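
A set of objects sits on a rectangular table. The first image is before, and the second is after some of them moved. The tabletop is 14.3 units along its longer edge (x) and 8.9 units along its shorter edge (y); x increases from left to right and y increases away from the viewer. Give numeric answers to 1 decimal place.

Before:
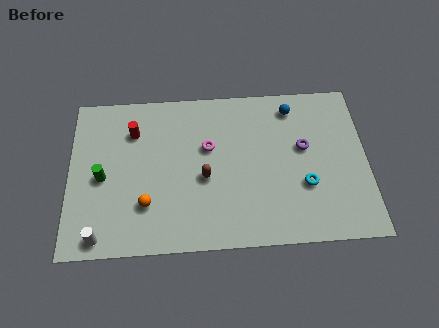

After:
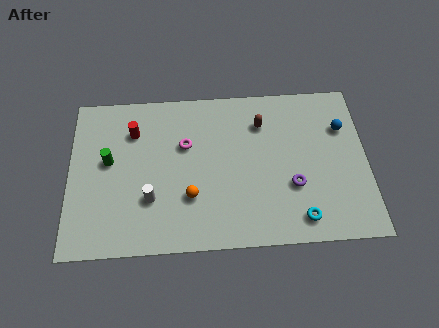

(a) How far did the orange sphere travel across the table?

2.1

The orange sphere moved from about (3.7, 2.5) to (5.8, 2.8), a distance of √(2.1² + 0.3²) ≈ 2.1.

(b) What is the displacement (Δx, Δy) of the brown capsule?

(2.8, 2.9)

The brown capsule was at about (6.5, 3.8) and moved to about (9.3, 6.7).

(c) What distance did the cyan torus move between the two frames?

1.8

The cyan torus was near (11.3, 3.1) before and (11.0, 1.3) after, so it travelled √(0.3² + 1.8²) ≈ 1.8 units.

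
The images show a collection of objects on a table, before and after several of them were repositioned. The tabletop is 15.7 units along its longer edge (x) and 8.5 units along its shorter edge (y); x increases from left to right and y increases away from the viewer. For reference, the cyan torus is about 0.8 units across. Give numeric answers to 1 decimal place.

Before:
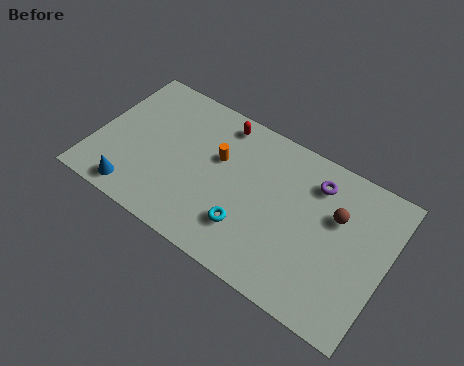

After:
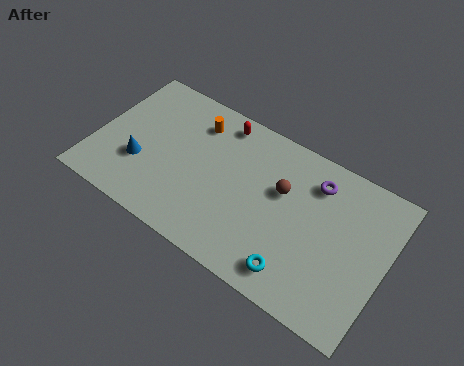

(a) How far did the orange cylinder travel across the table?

2.1

The orange cylinder was near (6.5, 5.3) before and (5.0, 6.7) after, so it travelled √(1.5² + 1.4²) ≈ 2.1 units.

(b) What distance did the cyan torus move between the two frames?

2.9

The cyan torus was near (8.6, 2.3) before and (11.4, 1.4) after, so it travelled √(2.8² + 0.9²) ≈ 2.9 units.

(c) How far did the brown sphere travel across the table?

2.9

From (12.9, 5.5) to (10.0, 5.3), the brown sphere covered √(2.9² + 0.2²) ≈ 2.9 units.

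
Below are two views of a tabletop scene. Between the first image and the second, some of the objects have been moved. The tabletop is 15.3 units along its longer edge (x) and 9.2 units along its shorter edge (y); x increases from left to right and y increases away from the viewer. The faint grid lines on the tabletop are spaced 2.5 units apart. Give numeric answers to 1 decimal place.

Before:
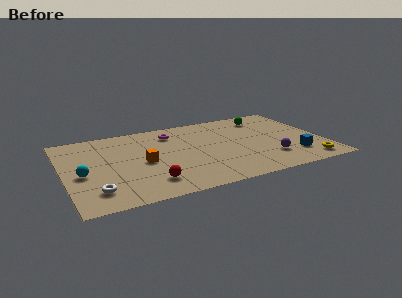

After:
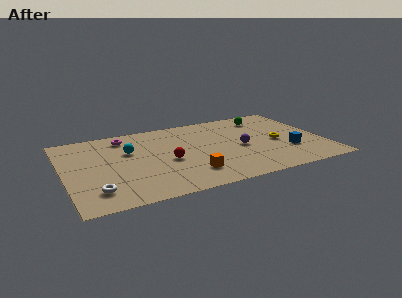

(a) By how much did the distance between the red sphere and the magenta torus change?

-1.4

The distance was about 5.7 in the first image and 4.3 in the second, so they moved 1.4 units closer together.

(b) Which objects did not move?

the green sphere and the white torus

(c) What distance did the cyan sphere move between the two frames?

3.5

From (1.0, 4.0) to (3.9, 5.9), the cyan sphere covered √(2.9² + 1.9²) ≈ 3.5 units.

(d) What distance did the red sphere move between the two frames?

2.5

The red sphere was near (4.7, 1.9) before and (6.0, 4.0) after, so it travelled √(1.3² + 2.1²) ≈ 2.5 units.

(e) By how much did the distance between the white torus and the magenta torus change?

-1.2

Before: roughly 7.4 units apart; after: 6.2. That's 1.2 units closer together.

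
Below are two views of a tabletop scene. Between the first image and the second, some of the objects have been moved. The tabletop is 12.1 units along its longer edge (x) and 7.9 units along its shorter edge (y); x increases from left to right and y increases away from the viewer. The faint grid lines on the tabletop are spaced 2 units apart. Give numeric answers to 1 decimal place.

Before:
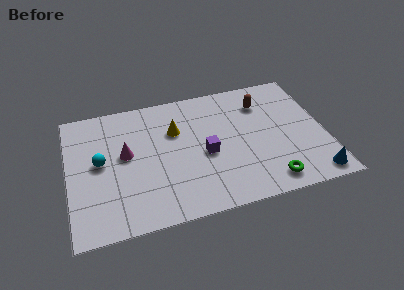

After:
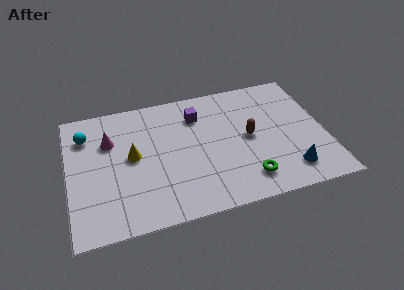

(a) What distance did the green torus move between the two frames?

1.1

From (9.2, 1.1) to (8.2, 1.5), the green torus covered √(1.0² + 0.4²) ≈ 1.1 units.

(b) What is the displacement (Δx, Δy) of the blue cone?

(-1.1, 0.6)

The blue cone was at about (11.3, 0.9) and moved to about (10.2, 1.5).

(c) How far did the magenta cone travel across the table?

1.2

The magenta cone moved from about (2.7, 4.4) to (2.0, 5.4), a distance of √(0.7² + 1.0²) ≈ 1.2.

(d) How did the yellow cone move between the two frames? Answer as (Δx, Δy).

(-2.1, -1.1)

From the two frames, the yellow cone sits at roughly (5.1, 5.3) before and (3.0, 4.2) after.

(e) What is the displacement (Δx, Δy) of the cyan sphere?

(-0.6, 1.8)

The cyan sphere was at about (1.5, 4.2) and moved to about (0.9, 6.0).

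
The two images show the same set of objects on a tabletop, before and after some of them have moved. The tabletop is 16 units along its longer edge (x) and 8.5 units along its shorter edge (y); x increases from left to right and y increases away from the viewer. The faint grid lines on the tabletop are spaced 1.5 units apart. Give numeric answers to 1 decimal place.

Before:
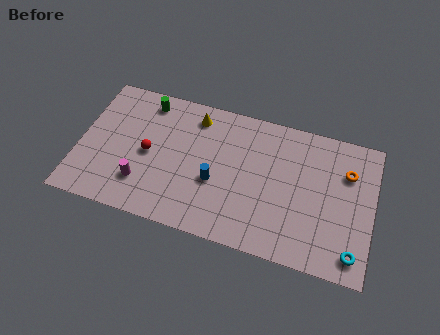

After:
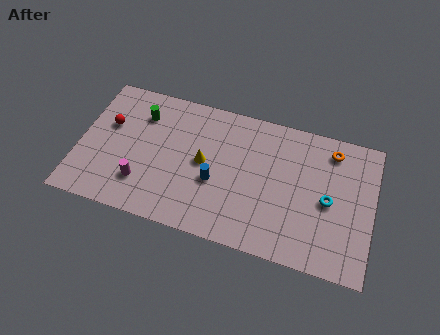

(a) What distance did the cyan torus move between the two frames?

3.1

The cyan torus was near (15.1, 1.3) before and (13.6, 4.0) after, so it travelled √(1.5² + 2.7²) ≈ 3.1 units.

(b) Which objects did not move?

the blue cylinder and the magenta cylinder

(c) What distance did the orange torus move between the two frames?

1.4

The orange torus moved from about (14.5, 6.0) to (13.6, 7.1), a distance of √(0.9² + 1.1²) ≈ 1.4.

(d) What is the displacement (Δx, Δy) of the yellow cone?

(0.7, -2.7)

The yellow cone was at about (6.1, 7.1) and moved to about (6.8, 4.4).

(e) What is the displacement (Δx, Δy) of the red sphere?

(-2.3, 1.2)

The red sphere was at about (3.8, 4.1) and moved to about (1.5, 5.3).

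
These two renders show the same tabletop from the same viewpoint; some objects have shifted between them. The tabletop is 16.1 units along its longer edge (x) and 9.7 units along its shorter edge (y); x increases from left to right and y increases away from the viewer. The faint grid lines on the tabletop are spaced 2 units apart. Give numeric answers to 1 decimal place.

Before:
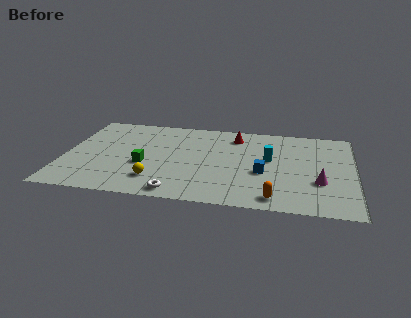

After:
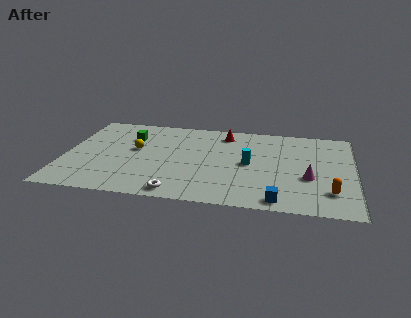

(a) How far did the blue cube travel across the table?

3.0

The blue cube moved from about (11.1, 3.9) to (12.0, 1.0), a distance of √(0.9² + 2.9²) ≈ 3.0.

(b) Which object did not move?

the white torus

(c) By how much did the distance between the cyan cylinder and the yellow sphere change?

-0.6

They were about 7.0 units apart before and 6.4 after — 0.6 units closer together.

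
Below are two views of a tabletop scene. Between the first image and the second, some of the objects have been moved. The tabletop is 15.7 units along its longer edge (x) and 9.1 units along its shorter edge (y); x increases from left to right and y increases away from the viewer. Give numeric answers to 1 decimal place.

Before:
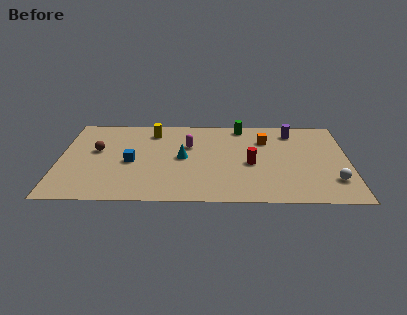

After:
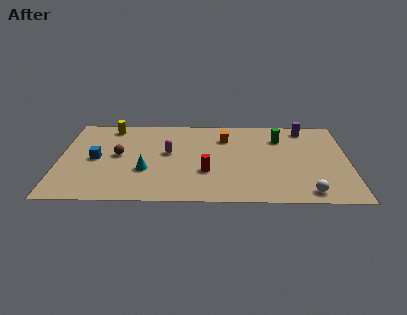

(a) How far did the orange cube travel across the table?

2.2

The orange cube moved from about (11.2, 6.6) to (9.0, 6.8), a distance of √(2.2² + 0.2²) ≈ 2.2.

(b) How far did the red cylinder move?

2.6

The red cylinder was near (10.4, 4.0) before and (8.0, 3.1) after, so it travelled √(2.4² + 0.9²) ≈ 2.6 units.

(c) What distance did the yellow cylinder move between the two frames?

2.4

The yellow cylinder was near (5.0, 7.4) before and (2.7, 7.9) after, so it travelled √(2.3² + 0.5²) ≈ 2.4 units.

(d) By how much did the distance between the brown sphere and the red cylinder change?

-3.4

Before: roughly 8.5 units apart; after: 5.1. That's 3.4 units closer together.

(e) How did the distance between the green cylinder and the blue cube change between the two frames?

+3.1

Before: roughly 7.2 units apart; after: 10.3. That's 3.1 units further apart.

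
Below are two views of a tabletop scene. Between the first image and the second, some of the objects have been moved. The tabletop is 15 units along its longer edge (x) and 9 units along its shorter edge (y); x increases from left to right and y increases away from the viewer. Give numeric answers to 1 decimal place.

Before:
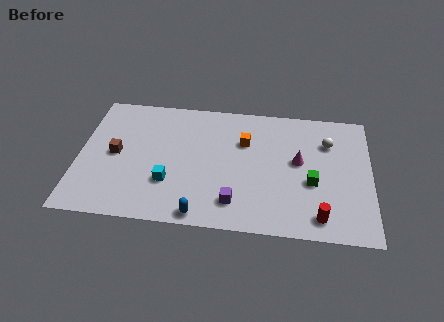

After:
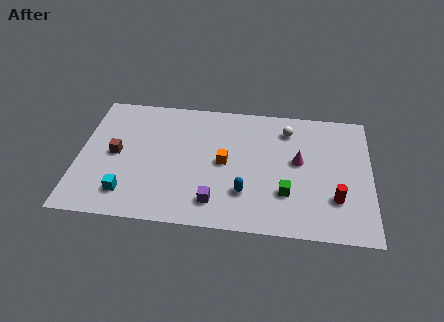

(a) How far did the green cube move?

1.6

The green cube was near (12.0, 3.6) before and (10.7, 2.7) after, so it travelled √(1.3² + 0.9²) ≈ 1.6 units.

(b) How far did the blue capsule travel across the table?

2.8

The blue capsule was near (6.4, 0.8) before and (8.6, 2.5) after, so it travelled √(2.2² + 1.7²) ≈ 2.8 units.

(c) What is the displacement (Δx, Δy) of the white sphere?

(-2.1, 0.7)

The white sphere started near (12.8, 6.5) and ended near (10.7, 7.2).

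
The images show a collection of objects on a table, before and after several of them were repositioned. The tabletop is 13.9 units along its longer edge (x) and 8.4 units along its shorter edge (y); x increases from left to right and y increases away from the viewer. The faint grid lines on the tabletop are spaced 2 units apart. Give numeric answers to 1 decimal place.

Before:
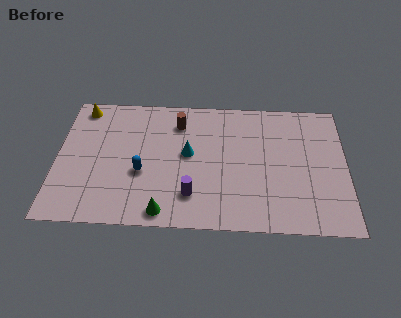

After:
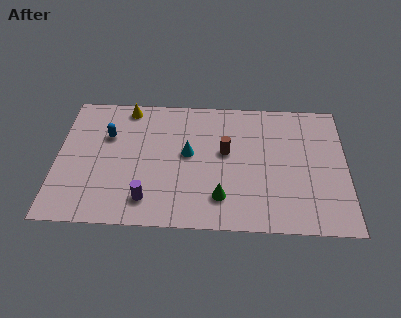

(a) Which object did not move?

the cyan cone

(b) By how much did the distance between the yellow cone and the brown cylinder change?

+0.7

They were about 4.8 units apart before and 5.5 after — 0.7 units further apart.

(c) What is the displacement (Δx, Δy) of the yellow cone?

(2.2, 0.1)

The yellow cone was at about (1.1, 7.4) and moved to about (3.3, 7.5).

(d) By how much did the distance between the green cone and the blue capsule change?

+4.0

Before: roughly 2.6 units apart; after: 6.6. That's 4.0 units further apart.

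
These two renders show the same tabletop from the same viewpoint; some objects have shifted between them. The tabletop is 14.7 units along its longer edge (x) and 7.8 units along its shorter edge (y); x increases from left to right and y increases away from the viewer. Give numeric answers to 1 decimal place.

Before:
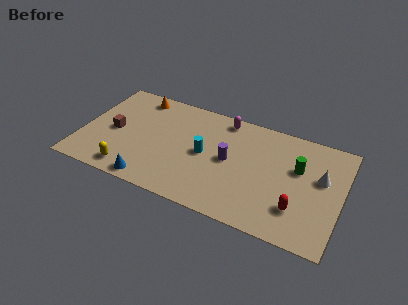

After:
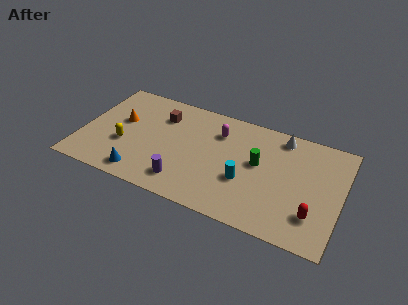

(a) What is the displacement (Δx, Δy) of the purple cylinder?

(-2.3, -2.5)

The purple cylinder was at about (8.4, 4.0) and moved to about (6.1, 1.5).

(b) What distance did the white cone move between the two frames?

3.2

From (13.5, 4.7) to (11.1, 6.8), the white cone covered √(2.4² + 2.1²) ≈ 3.2 units.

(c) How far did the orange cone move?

2.3

The orange cone was near (2.8, 6.8) before and (2.1, 4.6) after, so it travelled √(0.7² + 2.2²) ≈ 2.3 units.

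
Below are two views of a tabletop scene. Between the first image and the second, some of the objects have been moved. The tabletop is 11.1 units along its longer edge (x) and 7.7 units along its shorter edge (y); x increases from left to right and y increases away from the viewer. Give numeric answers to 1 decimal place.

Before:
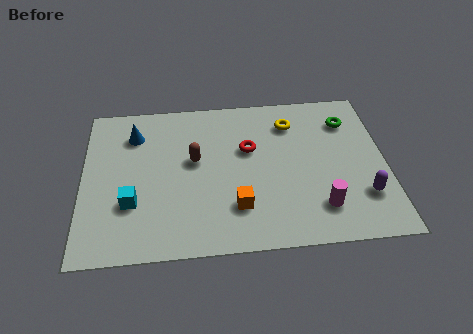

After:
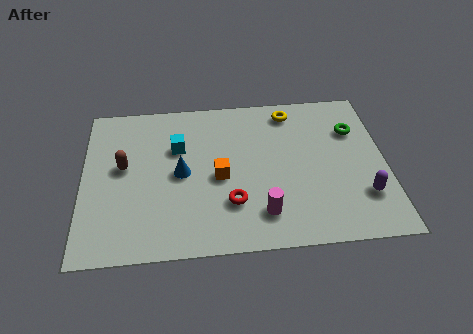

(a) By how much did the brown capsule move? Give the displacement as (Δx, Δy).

(-2.6, -0.1)

The brown capsule started near (4.1, 4.4) and ended near (1.5, 4.3).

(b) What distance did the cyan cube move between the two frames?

3.1

From (1.8, 2.5) to (3.5, 5.1), the cyan cube covered √(1.7² + 2.6²) ≈ 3.1 units.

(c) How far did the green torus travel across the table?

0.5

The green torus moved from about (9.8, 5.9) to (10.0, 5.4), a distance of √(0.2² + 0.5²) ≈ 0.5.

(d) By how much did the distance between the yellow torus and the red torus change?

+3.0

The distance was about 2.0 in the first image and 5.0 in the second, so they moved 3.0 units further apart.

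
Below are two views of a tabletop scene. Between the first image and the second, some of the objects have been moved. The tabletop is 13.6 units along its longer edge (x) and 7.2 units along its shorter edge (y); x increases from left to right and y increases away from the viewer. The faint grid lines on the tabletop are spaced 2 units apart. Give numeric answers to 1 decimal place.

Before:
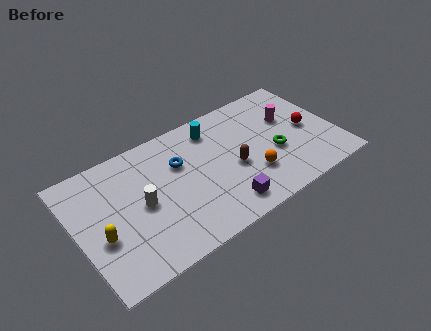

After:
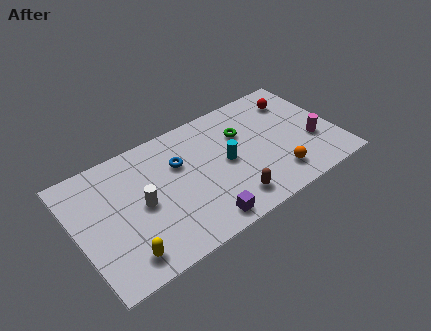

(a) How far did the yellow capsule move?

1.8

From (1.1, 2.8) to (2.0, 1.2), the yellow capsule covered √(0.9² + 1.6²) ≈ 1.8 units.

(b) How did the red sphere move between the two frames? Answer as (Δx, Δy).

(-0.3, 2.1)

The red sphere started near (12.2, 3.5) and ended near (11.9, 5.6).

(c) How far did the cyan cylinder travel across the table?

2.3

The cyan cylinder moved from about (7.5, 5.9) to (7.8, 3.6), a distance of √(0.3² + 2.3²) ≈ 2.3.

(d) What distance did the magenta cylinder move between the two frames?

2.2

The magenta cylinder was near (11.4, 4.6) before and (12.3, 2.6) after, so it travelled √(0.9² + 2.0²) ≈ 2.2 units.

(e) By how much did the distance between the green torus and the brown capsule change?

+1.6

The distance was about 2.2 in the first image and 3.8 in the second, so they moved 1.6 units further apart.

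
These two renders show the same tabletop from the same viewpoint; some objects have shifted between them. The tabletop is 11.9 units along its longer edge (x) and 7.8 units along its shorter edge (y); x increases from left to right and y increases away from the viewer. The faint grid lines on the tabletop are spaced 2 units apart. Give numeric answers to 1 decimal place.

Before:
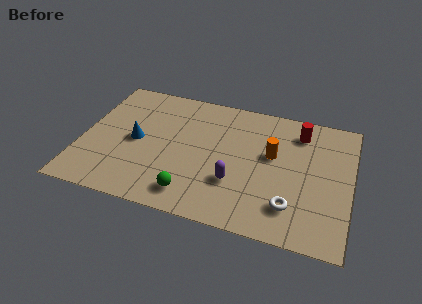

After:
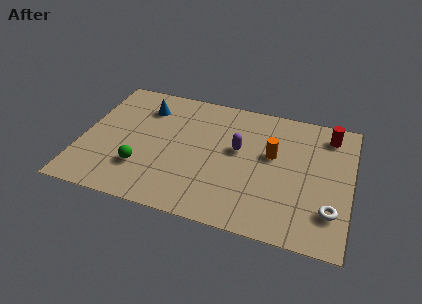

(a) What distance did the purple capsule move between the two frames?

2.0

The purple capsule was near (6.9, 2.5) before and (6.9, 4.5) after, so it travelled √(0.0² + 2.0²) ≈ 2.0 units.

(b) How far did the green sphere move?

2.5

The green sphere was near (5.1, 1.3) before and (2.8, 2.2) after, so it travelled √(2.3² + 0.9²) ≈ 2.5 units.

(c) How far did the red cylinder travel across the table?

1.3

The red cylinder was near (9.5, 6.3) before and (10.8, 6.5) after, so it travelled √(1.3² + 0.2²) ≈ 1.3 units.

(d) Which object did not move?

the orange cylinder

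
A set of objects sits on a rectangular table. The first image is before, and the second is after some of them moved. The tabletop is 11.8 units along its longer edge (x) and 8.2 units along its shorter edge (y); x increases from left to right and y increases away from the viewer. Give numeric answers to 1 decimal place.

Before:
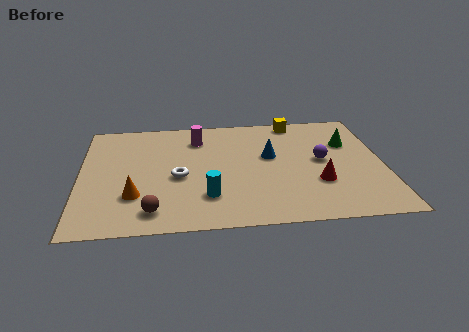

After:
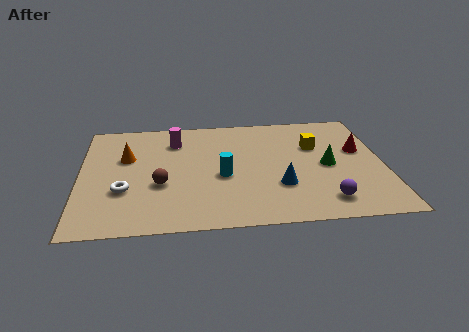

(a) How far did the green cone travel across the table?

1.8

From (10.5, 5.5) to (9.6, 3.9), the green cone covered √(0.9² + 1.6²) ≈ 1.8 units.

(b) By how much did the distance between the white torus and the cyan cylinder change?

+2.0

They were about 1.9 units apart before and 3.9 after — 2.0 units further apart.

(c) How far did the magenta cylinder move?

0.9

The magenta cylinder moved from about (4.6, 6.4) to (3.7, 6.3), a distance of √(0.9² + 0.1²) ≈ 0.9.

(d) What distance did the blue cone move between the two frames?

2.2

The blue cone was near (7.4, 4.8) before and (7.7, 2.6) after, so it travelled √(0.3² + 2.2²) ≈ 2.2 units.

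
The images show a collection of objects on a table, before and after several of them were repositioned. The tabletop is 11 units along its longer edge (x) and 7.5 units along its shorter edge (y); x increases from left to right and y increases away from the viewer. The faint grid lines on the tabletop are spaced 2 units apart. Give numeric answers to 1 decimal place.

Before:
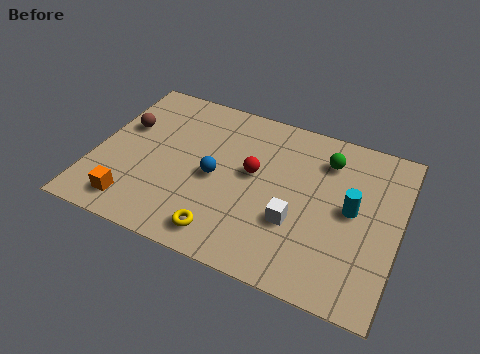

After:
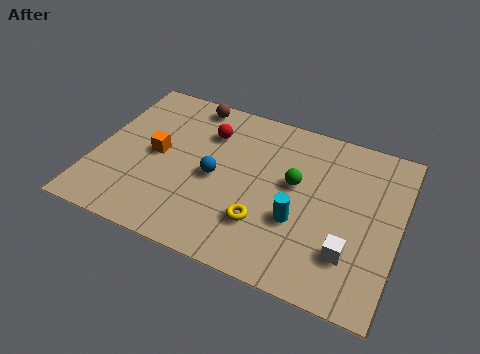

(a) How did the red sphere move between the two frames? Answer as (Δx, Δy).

(-1.8, 1.3)

The red sphere was at about (5.7, 4.2) and moved to about (3.9, 5.5).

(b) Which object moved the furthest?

the brown sphere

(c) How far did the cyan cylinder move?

2.2

The cyan cylinder moved from about (9.3, 3.9) to (7.5, 2.7), a distance of √(1.8² + 1.2²) ≈ 2.2.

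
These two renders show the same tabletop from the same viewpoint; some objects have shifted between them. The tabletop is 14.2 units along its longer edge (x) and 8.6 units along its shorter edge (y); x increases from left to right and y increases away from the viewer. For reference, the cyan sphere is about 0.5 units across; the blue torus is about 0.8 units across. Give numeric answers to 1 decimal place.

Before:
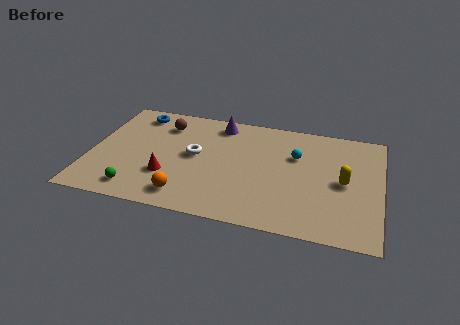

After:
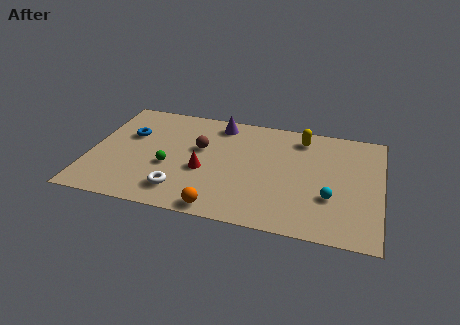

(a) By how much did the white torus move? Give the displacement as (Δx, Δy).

(-0.5, -2.9)

From the two frames, the white torus sits at roughly (5.1, 4.6) before and (4.6, 1.7) after.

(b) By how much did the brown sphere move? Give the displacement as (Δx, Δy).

(1.9, -1.5)

The brown sphere was at about (3.4, 6.7) and moved to about (5.3, 5.2).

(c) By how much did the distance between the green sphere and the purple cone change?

-2.5

The distance was about 7.1 in the first image and 4.6 in the second, so they moved 2.5 units closer together.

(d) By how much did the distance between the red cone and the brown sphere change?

-2.3

The distance was about 4.0 in the first image and 1.7 in the second, so they moved 2.3 units closer together.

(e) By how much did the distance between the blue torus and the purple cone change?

+0.6

The distance was about 4.1 in the first image and 4.7 in the second, so they moved 0.6 units further apart.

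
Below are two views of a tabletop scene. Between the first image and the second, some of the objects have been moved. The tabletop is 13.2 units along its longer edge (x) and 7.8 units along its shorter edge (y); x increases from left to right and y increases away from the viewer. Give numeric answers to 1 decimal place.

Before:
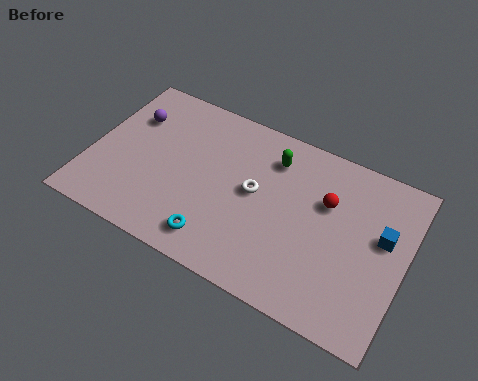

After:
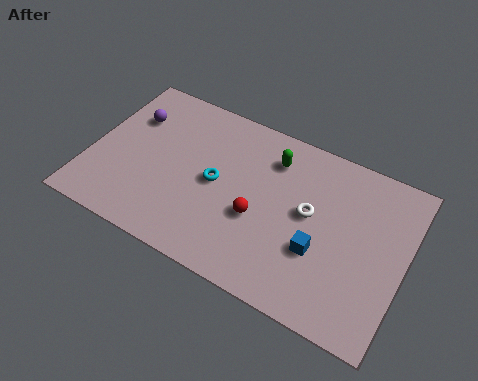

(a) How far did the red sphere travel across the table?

3.3

From (9.8, 5.1) to (7.2, 3.1), the red sphere covered √(2.6² + 2.0²) ≈ 3.3 units.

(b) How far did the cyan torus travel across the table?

2.6

From (5.7, 1.3) to (5.3, 3.9), the cyan torus covered √(0.4² + 2.6²) ≈ 2.6 units.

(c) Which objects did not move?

the green capsule and the purple sphere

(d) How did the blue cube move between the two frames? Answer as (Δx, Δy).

(-2.4, -1.8)

The blue cube started near (12.2, 4.6) and ended near (9.8, 2.8).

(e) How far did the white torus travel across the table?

2.3

The white torus moved from about (6.9, 4.2) to (9.2, 4.3), a distance of √(2.3² + 0.1²) ≈ 2.3.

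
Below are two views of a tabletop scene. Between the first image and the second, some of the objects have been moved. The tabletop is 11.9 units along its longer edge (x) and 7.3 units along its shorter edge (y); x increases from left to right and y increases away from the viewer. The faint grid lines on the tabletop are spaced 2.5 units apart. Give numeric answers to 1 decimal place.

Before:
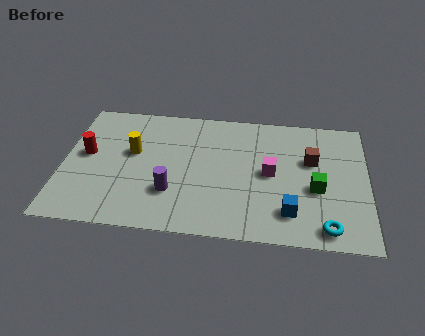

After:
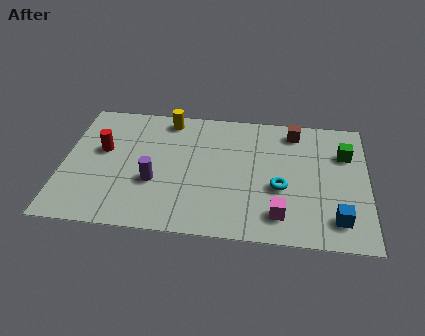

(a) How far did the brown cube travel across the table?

1.7

From (9.7, 4.6) to (9.0, 6.2), the brown cube covered √(0.7² + 1.6²) ≈ 1.7 units.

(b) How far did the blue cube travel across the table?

1.8

The blue cube was near (8.9, 1.6) before and (10.7, 1.4) after, so it travelled √(1.8² + 0.2²) ≈ 1.8 units.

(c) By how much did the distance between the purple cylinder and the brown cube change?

+0.5

They were about 5.9 units apart before and 6.4 after — 0.5 units further apart.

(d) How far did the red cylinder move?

0.7

The red cylinder moved from about (0.9, 4.0) to (1.5, 4.3), a distance of √(0.6² + 0.3²) ≈ 0.7.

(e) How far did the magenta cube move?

2.3

From (8.1, 3.7) to (8.5, 1.4), the magenta cube covered √(0.4² + 2.3²) ≈ 2.3 units.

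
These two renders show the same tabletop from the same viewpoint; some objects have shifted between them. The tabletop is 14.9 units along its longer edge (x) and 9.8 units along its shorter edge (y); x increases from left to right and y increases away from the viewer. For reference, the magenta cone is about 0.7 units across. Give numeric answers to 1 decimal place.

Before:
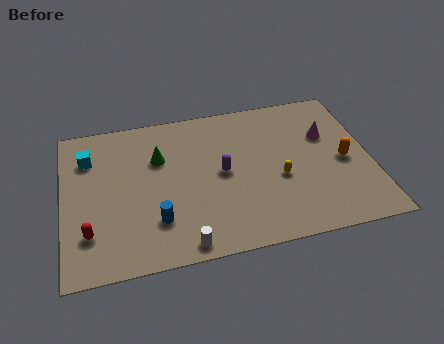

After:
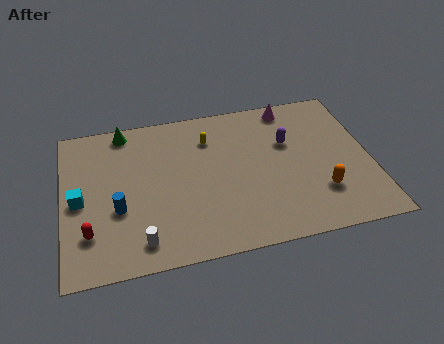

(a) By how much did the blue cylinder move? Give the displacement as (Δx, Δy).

(-1.8, 1.1)

The blue cylinder was at about (4.4, 2.6) and moved to about (2.6, 3.7).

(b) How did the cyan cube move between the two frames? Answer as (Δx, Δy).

(-0.5, -2.7)

The cyan cube was at about (1.3, 7.3) and moved to about (0.8, 4.6).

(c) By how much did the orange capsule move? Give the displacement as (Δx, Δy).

(-1.3, -1.8)

The orange capsule was at about (13.6, 4.5) and moved to about (12.3, 2.7).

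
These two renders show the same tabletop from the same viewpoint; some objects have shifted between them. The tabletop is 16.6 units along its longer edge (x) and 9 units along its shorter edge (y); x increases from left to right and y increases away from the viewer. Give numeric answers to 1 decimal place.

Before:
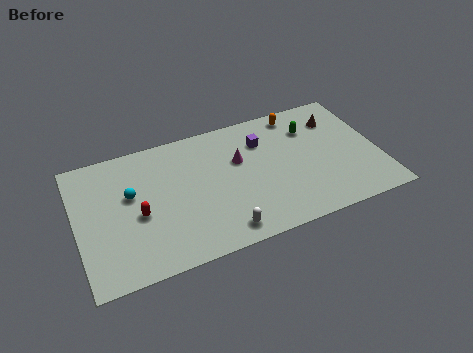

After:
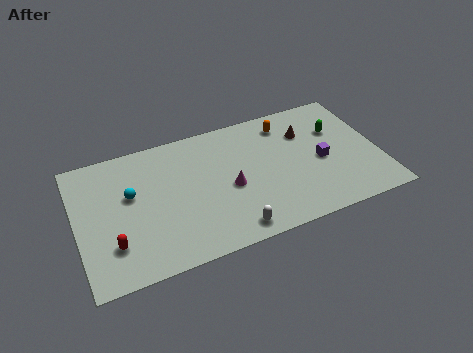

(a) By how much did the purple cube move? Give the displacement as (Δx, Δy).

(3.0, -2.5)

The purple cube was at about (10.4, 6.6) and moved to about (13.4, 4.1).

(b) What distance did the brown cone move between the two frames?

1.8

The brown cone moved from about (14.6, 6.8) to (12.8, 6.4), a distance of √(1.8² + 0.4²) ≈ 1.8.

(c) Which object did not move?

the cyan sphere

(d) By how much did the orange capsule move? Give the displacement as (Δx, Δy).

(-0.7, -0.5)

The orange capsule started near (12.5, 7.9) and ended near (11.8, 7.4).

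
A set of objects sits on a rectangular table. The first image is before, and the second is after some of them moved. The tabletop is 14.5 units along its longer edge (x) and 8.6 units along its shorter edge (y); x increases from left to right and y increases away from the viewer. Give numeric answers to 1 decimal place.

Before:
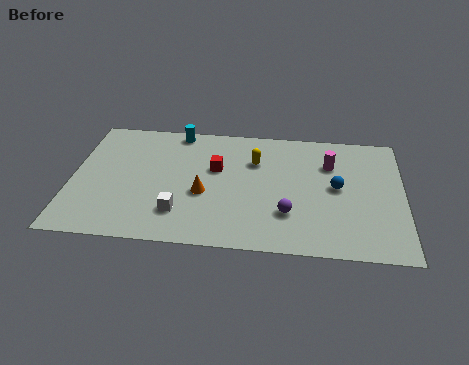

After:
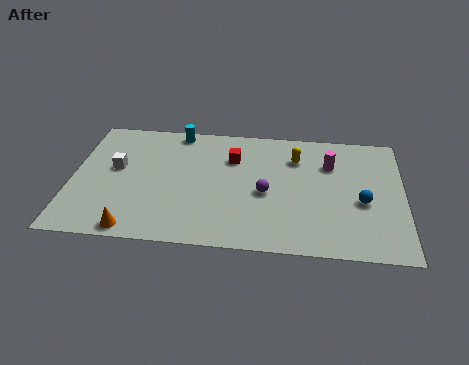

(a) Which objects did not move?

the magenta cylinder and the cyan cylinder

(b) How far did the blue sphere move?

1.4

From (11.6, 4.5) to (12.7, 3.6), the blue sphere covered √(1.1² + 0.9²) ≈ 1.4 units.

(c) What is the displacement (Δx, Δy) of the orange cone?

(-2.9, -2.7)

The orange cone started near (5.8, 3.5) and ended near (2.9, 0.8).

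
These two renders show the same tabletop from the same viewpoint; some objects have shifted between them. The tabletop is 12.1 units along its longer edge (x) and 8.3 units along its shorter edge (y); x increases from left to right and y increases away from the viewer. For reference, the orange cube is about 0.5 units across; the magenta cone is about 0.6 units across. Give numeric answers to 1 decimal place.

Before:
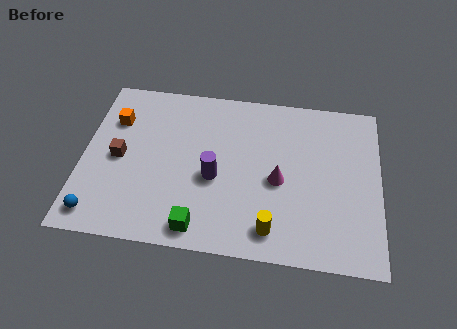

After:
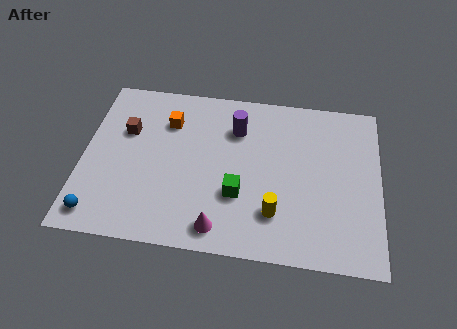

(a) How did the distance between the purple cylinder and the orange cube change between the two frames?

-2.0

The distance was about 4.8 in the first image and 2.8 in the second, so they moved 2.0 units closer together.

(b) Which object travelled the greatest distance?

the magenta cone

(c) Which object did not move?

the blue sphere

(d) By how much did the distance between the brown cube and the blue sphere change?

+1.4

Before: roughly 3.0 units apart; after: 4.4. That's 1.4 units further apart.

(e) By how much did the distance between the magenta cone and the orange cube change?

-1.6

They were about 7.1 units apart before and 5.5 after — 1.6 units closer together.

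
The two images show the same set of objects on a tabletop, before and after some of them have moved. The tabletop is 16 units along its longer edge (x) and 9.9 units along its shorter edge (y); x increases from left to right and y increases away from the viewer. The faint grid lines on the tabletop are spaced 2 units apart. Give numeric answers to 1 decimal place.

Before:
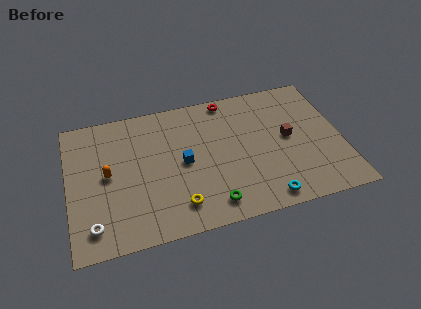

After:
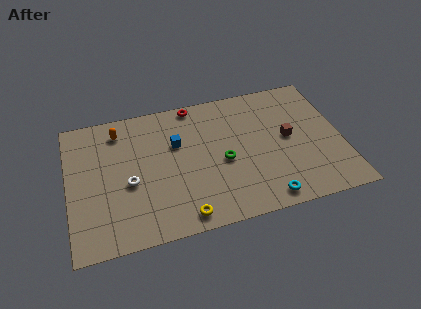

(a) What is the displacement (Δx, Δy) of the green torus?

(0.9, 2.9)

From the two frames, the green torus sits at roughly (8.1, 1.5) before and (9.0, 4.4) after.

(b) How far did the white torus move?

3.3

From (1.3, 1.7) to (3.5, 4.2), the white torus covered √(2.2² + 2.5²) ≈ 3.3 units.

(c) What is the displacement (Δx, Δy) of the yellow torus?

(0.2, -0.8)

From the two frames, the yellow torus sits at roughly (6.2, 1.9) before and (6.4, 1.1) after.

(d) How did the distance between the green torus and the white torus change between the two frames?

-1.3

The distance was about 6.8 in the first image and 5.5 in the second, so they moved 1.3 units closer together.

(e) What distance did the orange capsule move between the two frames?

3.2

From (2.3, 5.1) to (3.1, 8.2), the orange capsule covered √(0.8² + 3.1²) ≈ 3.2 units.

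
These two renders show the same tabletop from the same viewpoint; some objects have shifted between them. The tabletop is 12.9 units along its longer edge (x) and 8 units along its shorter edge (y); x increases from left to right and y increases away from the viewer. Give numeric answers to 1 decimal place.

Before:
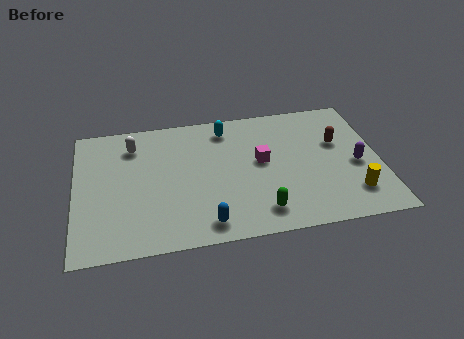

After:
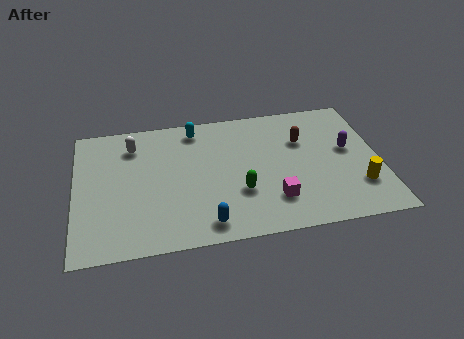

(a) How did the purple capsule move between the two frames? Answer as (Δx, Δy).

(-0.3, 1.0)

The purple capsule was at about (11.9, 3.5) and moved to about (11.6, 4.5).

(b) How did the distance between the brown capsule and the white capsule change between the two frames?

-1.5

They were about 8.8 units apart before and 7.3 after — 1.5 units closer together.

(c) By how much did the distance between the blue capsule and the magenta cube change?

-1.1

The distance was about 4.1 in the first image and 3.0 in the second, so they moved 1.1 units closer together.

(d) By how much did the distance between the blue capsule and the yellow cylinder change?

+0.4

They were about 6.2 units apart before and 6.6 after — 0.4 units further apart.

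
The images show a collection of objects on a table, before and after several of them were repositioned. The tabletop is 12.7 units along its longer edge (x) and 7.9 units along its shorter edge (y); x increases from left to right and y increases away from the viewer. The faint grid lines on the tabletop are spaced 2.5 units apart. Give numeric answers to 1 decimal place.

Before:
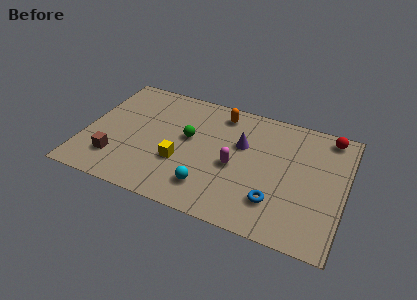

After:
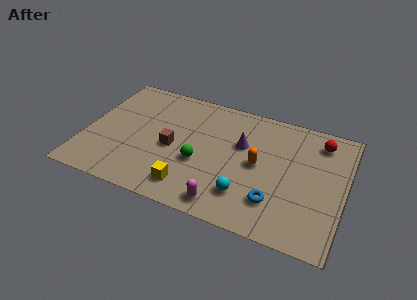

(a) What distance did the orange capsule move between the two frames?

3.4

From (6.4, 6.7) to (8.5, 4.0), the orange capsule covered √(2.1² + 2.7²) ≈ 3.4 units.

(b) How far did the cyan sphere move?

1.8

From (6.3, 1.7) to (8.1, 1.9), the cyan sphere covered √(1.8² + 0.2²) ≈ 1.8 units.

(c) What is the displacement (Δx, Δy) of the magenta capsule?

(-0.2, -2.5)

The magenta capsule was at about (7.4, 3.5) and moved to about (7.2, 1.0).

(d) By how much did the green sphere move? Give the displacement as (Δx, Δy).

(0.7, -1.4)

The green sphere was at about (5.0, 4.5) and moved to about (5.7, 3.1).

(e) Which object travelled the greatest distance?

the orange capsule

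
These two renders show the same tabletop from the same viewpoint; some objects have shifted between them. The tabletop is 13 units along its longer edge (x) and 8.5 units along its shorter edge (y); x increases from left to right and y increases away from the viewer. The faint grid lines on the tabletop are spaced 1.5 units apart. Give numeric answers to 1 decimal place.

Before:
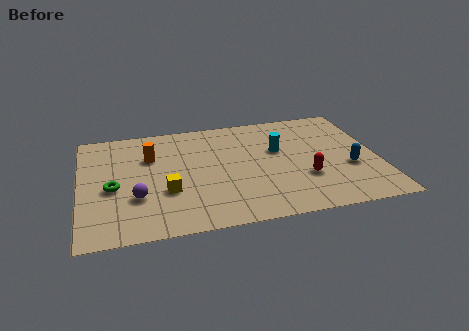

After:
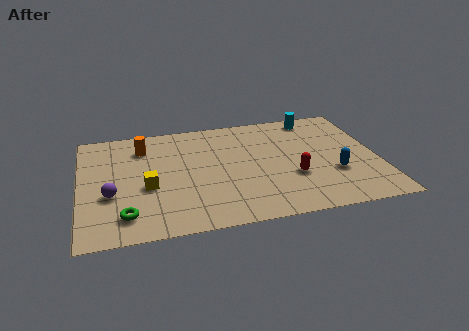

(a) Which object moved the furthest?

the cyan cylinder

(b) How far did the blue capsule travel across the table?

0.8

The blue capsule was near (11.7, 3.2) before and (11.0, 2.9) after, so it travelled √(0.7² + 0.3²) ≈ 0.8 units.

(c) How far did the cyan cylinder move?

2.9

The cyan cylinder was near (8.7, 5.2) before and (10.5, 7.5) after, so it travelled √(1.8² + 2.3²) ≈ 2.9 units.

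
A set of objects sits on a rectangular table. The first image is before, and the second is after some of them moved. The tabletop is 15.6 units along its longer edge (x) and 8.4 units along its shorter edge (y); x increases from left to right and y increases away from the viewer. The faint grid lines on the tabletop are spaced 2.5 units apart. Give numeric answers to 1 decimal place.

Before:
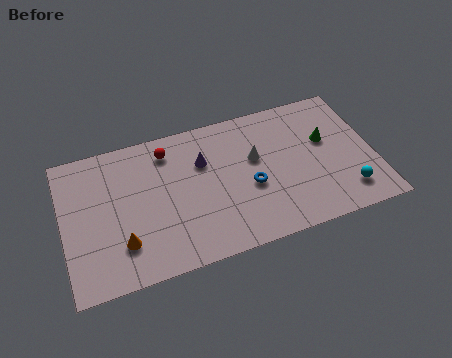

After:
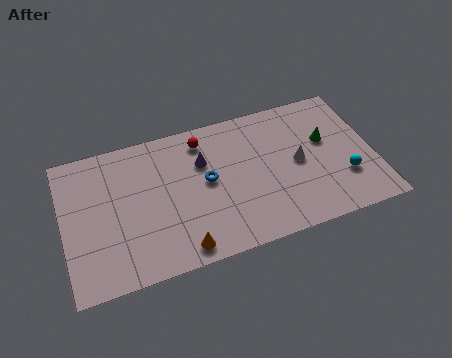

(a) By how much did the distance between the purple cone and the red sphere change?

-0.8

The distance was about 2.1 in the first image and 1.3 in the second, so they moved 0.8 units closer together.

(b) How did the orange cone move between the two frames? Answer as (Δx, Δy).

(2.8, -1.2)

The orange cone started near (2.8, 2.2) and ended near (5.6, 1.0).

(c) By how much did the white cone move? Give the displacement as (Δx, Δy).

(2.1, -0.9)

From the two frames, the white cone sits at roughly (9.7, 5.1) before and (11.8, 4.2) after.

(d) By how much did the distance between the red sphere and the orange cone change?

+0.8

They were about 5.4 units apart before and 6.2 after — 0.8 units further apart.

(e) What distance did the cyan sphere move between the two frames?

0.9

From (14.0, 1.7) to (14.0, 2.6), the cyan sphere covered √(0.0² + 0.9²) ≈ 0.9 units.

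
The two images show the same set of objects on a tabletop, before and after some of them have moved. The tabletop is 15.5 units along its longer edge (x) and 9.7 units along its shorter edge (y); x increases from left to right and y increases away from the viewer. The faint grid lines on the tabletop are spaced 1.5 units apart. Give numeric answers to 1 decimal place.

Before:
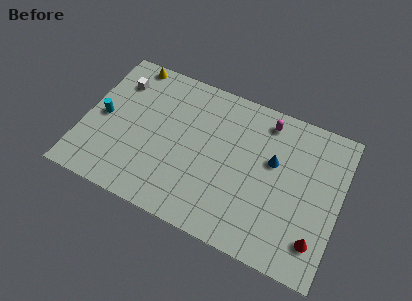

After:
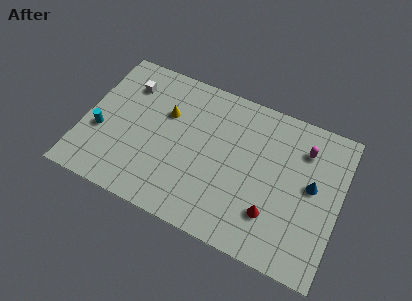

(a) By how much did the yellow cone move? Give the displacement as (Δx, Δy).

(2.6, -2.5)

The yellow cone started near (2.2, 8.9) and ended near (4.8, 6.4).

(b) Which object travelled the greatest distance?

the yellow cone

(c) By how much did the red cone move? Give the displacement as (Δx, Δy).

(-2.7, 0.5)

The red cone was at about (14.4, 2.1) and moved to about (11.7, 2.6).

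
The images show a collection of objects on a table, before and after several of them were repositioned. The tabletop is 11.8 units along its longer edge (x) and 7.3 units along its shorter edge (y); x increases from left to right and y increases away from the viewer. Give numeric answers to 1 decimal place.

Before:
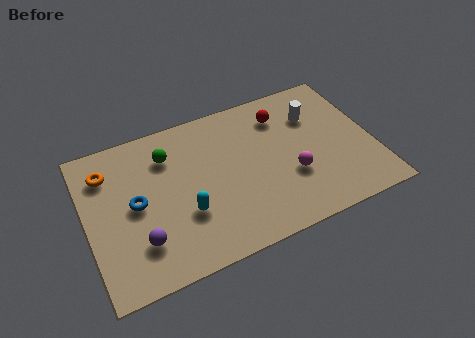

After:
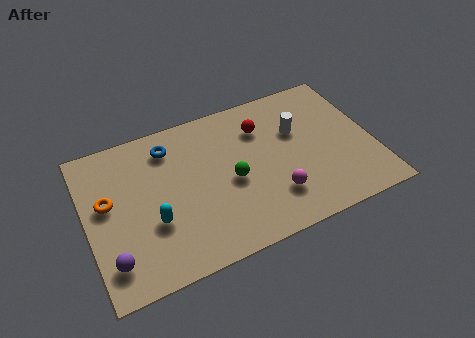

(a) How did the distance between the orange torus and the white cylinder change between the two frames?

-0.7

The distance was about 8.6 in the first image and 7.9 in the second, so they moved 0.7 units closer together.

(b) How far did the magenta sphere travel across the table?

1.1

The magenta sphere was near (8.3, 2.6) before and (7.5, 1.9) after, so it travelled √(0.8² + 0.7²) ≈ 1.1 units.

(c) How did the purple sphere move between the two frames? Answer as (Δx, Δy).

(-1.2, -0.4)

From the two frames, the purple sphere sits at roughly (2.0, 1.9) before and (0.8, 1.5) after.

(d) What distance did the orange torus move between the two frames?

1.4

The orange torus was near (1.0, 5.6) before and (0.9, 4.2) after, so it travelled √(0.1² + 1.4²) ≈ 1.4 units.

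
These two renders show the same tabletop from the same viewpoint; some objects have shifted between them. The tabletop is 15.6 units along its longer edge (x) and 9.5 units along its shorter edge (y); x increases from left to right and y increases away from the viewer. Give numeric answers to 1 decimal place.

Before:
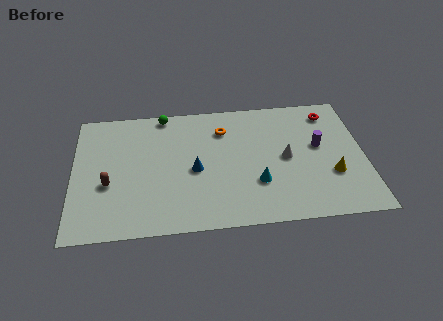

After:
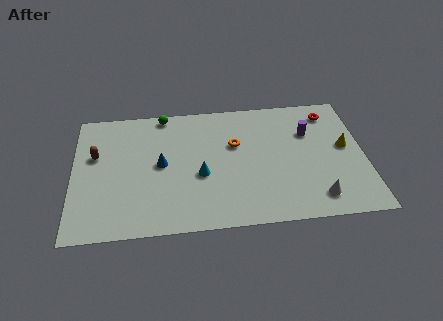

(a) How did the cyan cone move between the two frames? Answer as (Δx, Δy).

(-3.0, 0.9)

The cyan cone started near (9.8, 3.0) and ended near (6.8, 3.9).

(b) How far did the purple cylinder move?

1.2

The purple cylinder moved from about (13.2, 5.4) to (12.7, 6.5), a distance of √(0.5² + 1.1²) ≈ 1.2.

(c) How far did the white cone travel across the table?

3.4

The white cone moved from about (11.4, 4.7) to (12.9, 1.6), a distance of √(1.5² + 3.1²) ≈ 3.4.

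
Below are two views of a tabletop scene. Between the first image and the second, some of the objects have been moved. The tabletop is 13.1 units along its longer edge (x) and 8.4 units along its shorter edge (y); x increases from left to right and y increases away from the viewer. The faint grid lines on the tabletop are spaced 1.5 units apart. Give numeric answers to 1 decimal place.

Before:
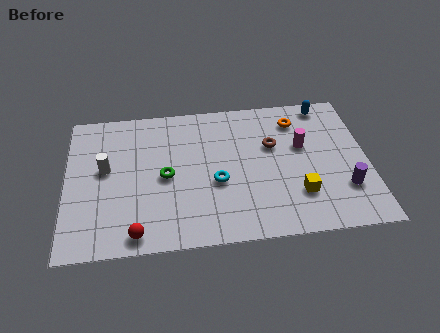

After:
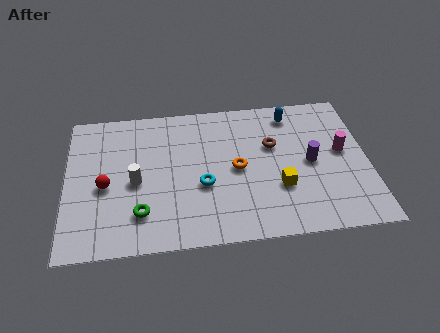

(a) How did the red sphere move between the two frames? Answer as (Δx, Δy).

(-1.3, 2.8)

From the two frames, the red sphere sits at roughly (3.0, 0.9) before and (1.7, 3.7) after.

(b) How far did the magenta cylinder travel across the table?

1.8

The magenta cylinder moved from about (10.3, 5.1) to (12.0, 4.6), a distance of √(1.7² + 0.5²) ≈ 1.8.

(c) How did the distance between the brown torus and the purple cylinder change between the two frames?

-2.2

The distance was about 4.2 in the first image and 2.0 in the second, so they moved 2.2 units closer together.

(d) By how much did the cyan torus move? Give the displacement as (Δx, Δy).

(-0.6, -0.1)

The cyan torus started near (6.5, 3.4) and ended near (5.9, 3.3).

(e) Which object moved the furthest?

the orange torus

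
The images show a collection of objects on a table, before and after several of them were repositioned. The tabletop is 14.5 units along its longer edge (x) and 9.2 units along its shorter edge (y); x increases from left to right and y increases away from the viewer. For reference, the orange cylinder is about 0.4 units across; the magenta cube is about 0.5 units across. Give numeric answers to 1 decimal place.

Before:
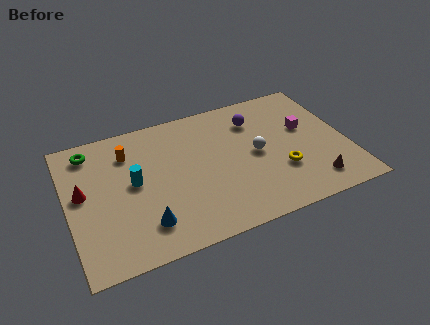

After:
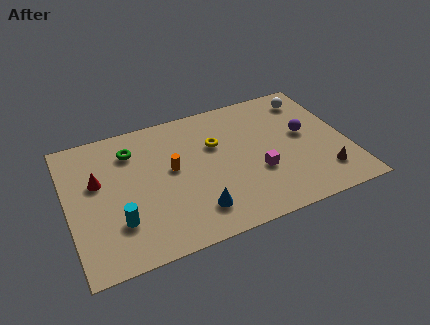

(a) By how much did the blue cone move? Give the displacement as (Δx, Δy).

(2.6, -0.1)

The blue cone was at about (3.7, 2.0) and moved to about (6.3, 1.9).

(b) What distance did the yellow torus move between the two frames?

4.3

From (10.9, 3.0) to (7.8, 6.0), the yellow torus covered √(3.1² + 3.0²) ≈ 4.3 units.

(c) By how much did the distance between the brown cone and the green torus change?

-1.8

They were about 12.6 units apart before and 10.8 after — 1.8 units closer together.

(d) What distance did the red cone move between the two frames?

0.9

The red cone moved from about (0.8, 5.1) to (1.6, 5.6), a distance of √(0.8² + 0.5²) ≈ 0.9.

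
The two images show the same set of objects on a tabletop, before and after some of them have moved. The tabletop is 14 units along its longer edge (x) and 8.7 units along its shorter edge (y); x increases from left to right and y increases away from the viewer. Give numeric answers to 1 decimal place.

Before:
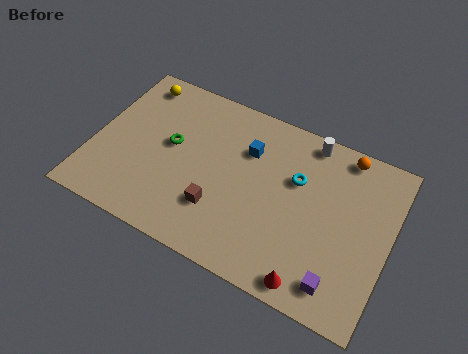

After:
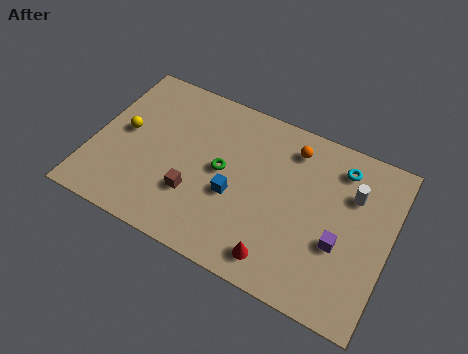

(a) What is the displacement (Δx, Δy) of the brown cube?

(-1.2, 0.2)

The brown cube was at about (6.2, 2.5) and moved to about (5.0, 2.7).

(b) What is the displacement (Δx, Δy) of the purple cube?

(-0.2, 1.9)

The purple cube started near (12.0, 1.4) and ended near (11.8, 3.3).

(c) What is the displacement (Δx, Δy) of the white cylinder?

(2.3, -1.8)

The white cylinder started near (9.8, 7.8) and ended near (12.1, 6.0).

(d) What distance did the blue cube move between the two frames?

2.6

The blue cube was near (7.1, 6.1) before and (6.8, 3.5) after, so it travelled √(0.3² + 2.6²) ≈ 2.6 units.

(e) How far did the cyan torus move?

2.4

The cyan torus was near (9.5, 5.6) before and (11.4, 7.1) after, so it travelled √(1.9² + 1.5²) ≈ 2.4 units.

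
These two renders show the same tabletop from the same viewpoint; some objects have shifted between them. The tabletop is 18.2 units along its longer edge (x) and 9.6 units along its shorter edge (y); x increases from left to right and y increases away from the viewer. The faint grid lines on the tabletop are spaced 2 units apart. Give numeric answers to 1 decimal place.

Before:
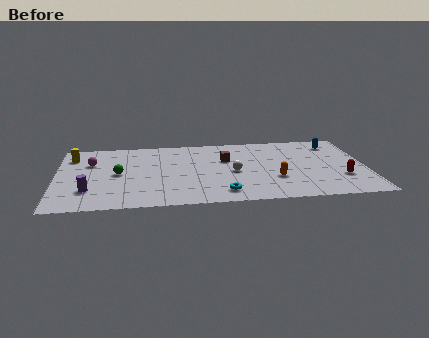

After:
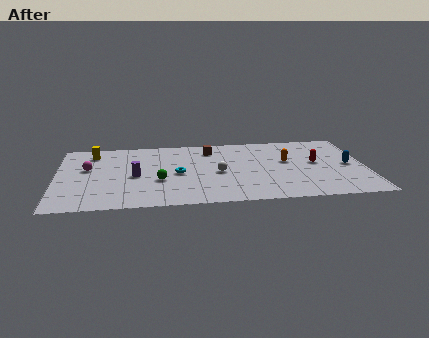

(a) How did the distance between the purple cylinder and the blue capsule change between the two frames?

-2.9

They were about 15.5 units apart before and 12.6 after — 2.9 units closer together.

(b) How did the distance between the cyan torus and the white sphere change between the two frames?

-0.5

The distance was about 2.9 in the first image and 2.4 in the second, so they moved 0.5 units closer together.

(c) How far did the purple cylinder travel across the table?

3.2

The purple cylinder was near (1.9, 2.6) before and (4.6, 4.4) after, so it travelled √(2.7² + 1.8²) ≈ 3.2 units.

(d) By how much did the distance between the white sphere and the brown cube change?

+1.5

They were about 1.8 units apart before and 3.3 after — 1.5 units further apart.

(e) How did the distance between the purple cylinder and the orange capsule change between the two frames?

-1.8

The distance was about 10.9 in the first image and 9.1 in the second, so they moved 1.8 units closer together.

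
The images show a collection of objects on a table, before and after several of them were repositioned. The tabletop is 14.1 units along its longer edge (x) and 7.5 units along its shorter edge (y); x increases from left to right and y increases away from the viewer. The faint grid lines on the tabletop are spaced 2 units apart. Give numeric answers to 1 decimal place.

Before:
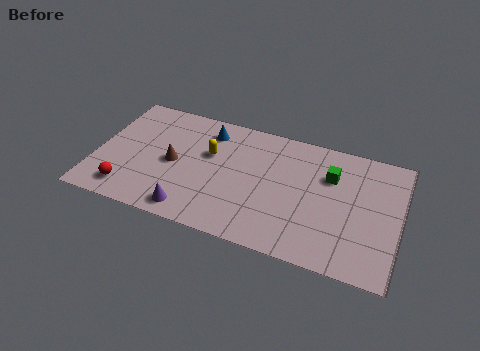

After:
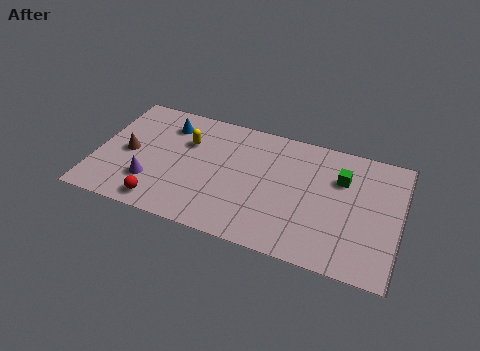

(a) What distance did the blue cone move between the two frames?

1.9

The blue cone was near (5.0, 6.1) before and (3.1, 5.9) after, so it travelled √(1.9² + 0.2²) ≈ 1.9 units.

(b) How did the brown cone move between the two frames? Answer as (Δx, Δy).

(-2.1, 0.0)

The brown cone started near (3.6, 3.6) and ended near (1.5, 3.6).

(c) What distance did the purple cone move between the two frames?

2.3

From (4.7, 1.0) to (2.7, 2.1), the purple cone covered √(2.0² + 1.1²) ≈ 2.3 units.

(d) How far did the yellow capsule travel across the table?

1.2

The yellow capsule moved from about (5.2, 4.7) to (4.1, 5.1), a distance of √(1.1² + 0.4²) ≈ 1.2.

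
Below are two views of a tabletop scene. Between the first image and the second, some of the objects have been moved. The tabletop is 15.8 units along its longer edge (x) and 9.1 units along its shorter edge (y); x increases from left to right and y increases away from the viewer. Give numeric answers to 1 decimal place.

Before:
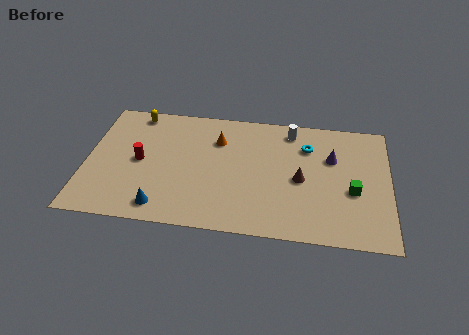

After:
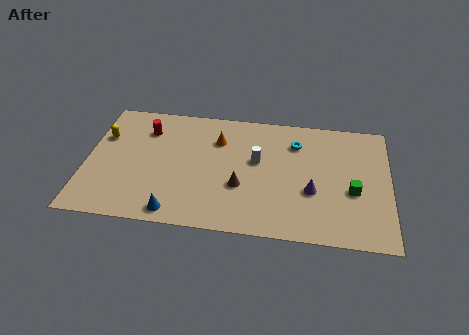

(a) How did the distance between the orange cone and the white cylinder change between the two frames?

-1.5

The distance was about 4.0 in the first image and 2.5 in the second, so they moved 1.5 units closer together.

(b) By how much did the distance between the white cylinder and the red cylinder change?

-2.4

The distance was about 8.5 in the first image and 6.1 in the second, so they moved 2.4 units closer together.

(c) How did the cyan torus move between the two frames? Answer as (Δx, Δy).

(-0.6, 0.2)

The cyan torus started near (11.5, 6.7) and ended near (10.9, 6.9).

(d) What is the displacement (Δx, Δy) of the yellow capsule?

(-1.6, -2.0)

From the two frames, the yellow capsule sits at roughly (2.4, 8.1) before and (0.8, 6.1) after.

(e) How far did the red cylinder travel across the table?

2.4

From (2.8, 4.5) to (3.0, 6.9), the red cylinder covered √(0.2² + 2.4²) ≈ 2.4 units.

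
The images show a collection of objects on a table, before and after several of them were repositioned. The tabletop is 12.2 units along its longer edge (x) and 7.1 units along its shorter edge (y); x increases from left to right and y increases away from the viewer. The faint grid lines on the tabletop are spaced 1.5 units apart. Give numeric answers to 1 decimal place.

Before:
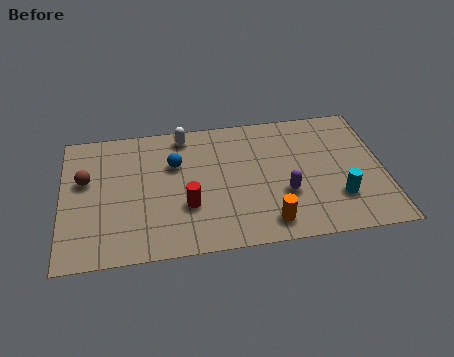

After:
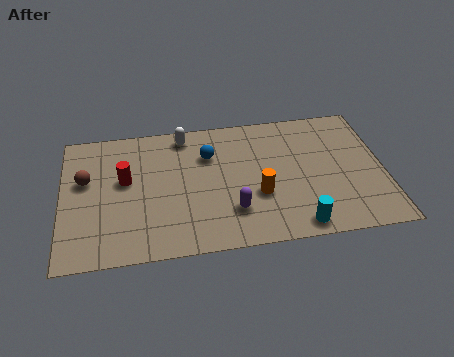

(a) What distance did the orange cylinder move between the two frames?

1.5

From (7.7, 1.1) to (7.4, 2.6), the orange cylinder covered √(0.3² + 1.5²) ≈ 1.5 units.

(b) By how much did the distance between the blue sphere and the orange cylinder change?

-2.0

They were about 5.0 units apart before and 3.0 after — 2.0 units closer together.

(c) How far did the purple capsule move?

2.1

The purple capsule moved from about (8.4, 2.5) to (6.4, 1.9), a distance of √(2.0² + 0.6²) ≈ 2.1.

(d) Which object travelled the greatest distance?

the red cylinder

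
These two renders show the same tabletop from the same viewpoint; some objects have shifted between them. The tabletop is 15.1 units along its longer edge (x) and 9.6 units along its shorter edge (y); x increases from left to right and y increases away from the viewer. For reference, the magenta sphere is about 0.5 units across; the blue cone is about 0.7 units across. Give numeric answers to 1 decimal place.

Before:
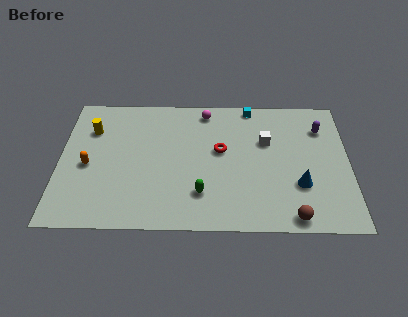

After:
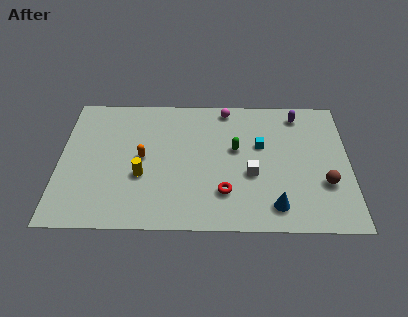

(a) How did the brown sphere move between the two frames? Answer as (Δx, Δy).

(1.7, 2.3)

The brown sphere started near (12.1, 0.9) and ended near (13.8, 3.2).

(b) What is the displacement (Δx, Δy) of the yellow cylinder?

(2.7, -3.3)

The yellow cylinder was at about (1.6, 6.9) and moved to about (4.3, 3.6).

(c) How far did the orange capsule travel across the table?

2.9

The orange capsule was near (1.5, 4.3) before and (4.3, 4.9) after, so it travelled √(2.8² + 0.6²) ≈ 2.9 units.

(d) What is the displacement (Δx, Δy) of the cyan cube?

(0.5, -2.9)

The cyan cube started near (10.0, 8.8) and ended near (10.5, 5.9).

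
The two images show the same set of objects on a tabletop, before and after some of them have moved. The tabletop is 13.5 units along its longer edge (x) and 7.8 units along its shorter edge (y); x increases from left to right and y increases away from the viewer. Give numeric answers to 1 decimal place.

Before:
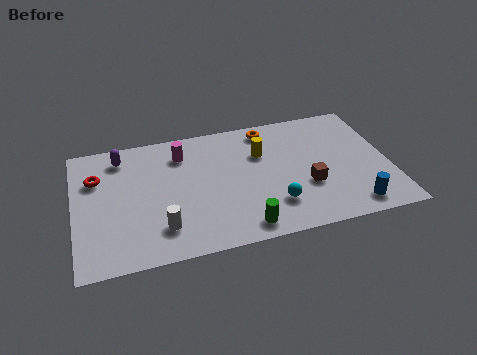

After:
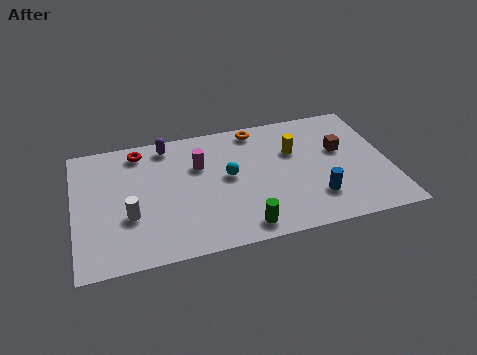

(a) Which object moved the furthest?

the cyan sphere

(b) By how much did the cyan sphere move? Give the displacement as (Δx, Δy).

(-1.8, 2.2)

The cyan sphere started near (8.4, 2.0) and ended near (6.6, 4.2).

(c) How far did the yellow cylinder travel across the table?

1.4

The yellow cylinder moved from about (8.1, 5.3) to (9.5, 5.1), a distance of √(1.4² + 0.2²) ≈ 1.4.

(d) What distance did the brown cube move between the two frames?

2.5

The brown cube was near (9.9, 2.8) before and (11.5, 4.7) after, so it travelled √(1.6² + 1.9²) ≈ 2.5 units.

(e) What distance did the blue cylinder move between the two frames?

1.7

From (11.7, 1.1) to (10.2, 2.0), the blue cylinder covered √(1.5² + 0.9²) ≈ 1.7 units.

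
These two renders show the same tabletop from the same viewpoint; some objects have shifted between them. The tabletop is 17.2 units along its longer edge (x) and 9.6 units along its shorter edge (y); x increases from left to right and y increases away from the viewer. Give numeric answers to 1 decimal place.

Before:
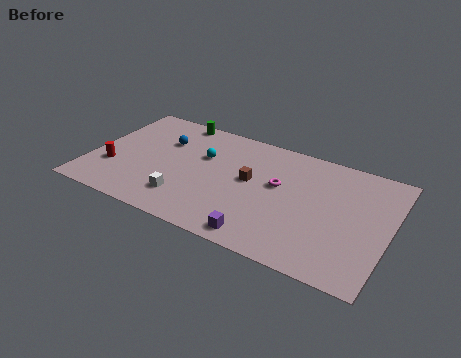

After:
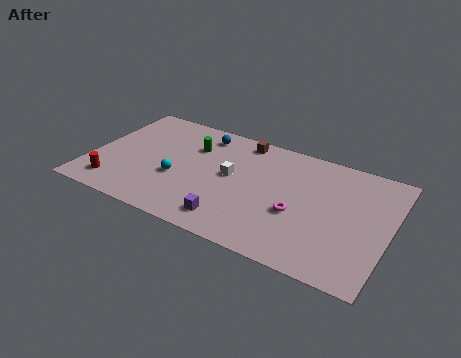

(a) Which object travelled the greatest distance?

the white cube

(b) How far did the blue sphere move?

2.6

The blue sphere was near (3.9, 6.6) before and (6.0, 8.1) after, so it travelled √(2.1² + 1.5²) ≈ 2.6 units.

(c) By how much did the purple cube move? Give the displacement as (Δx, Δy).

(-1.8, 0.5)

The purple cube was at about (10.4, 1.1) and moved to about (8.6, 1.6).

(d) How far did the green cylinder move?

2.4

The green cylinder was near (4.3, 8.8) before and (5.6, 6.8) after, so it travelled √(1.3² + 2.0²) ≈ 2.4 units.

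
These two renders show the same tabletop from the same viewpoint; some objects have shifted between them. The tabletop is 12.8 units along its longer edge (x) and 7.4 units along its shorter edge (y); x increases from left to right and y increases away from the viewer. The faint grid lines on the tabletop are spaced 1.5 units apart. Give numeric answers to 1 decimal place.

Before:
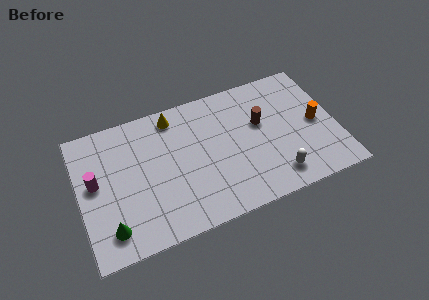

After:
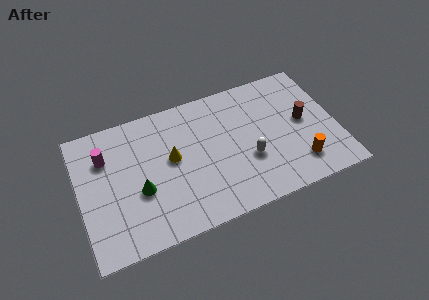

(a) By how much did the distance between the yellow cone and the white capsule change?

-2.9

Before: roughly 6.9 units apart; after: 4.0. That's 2.9 units closer together.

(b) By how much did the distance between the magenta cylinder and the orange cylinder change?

-1.0

The distance was about 11.0 in the first image and 10.0 in the second, so they moved 1.0 units closer together.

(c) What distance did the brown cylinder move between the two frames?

2.2

The brown cylinder moved from about (9.1, 4.5) to (11.2, 3.9), a distance of √(2.1² + 0.6²) ≈ 2.2.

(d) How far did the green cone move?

2.2

From (1.3, 1.4) to (2.9, 2.9), the green cone covered √(1.6² + 1.5²) ≈ 2.2 units.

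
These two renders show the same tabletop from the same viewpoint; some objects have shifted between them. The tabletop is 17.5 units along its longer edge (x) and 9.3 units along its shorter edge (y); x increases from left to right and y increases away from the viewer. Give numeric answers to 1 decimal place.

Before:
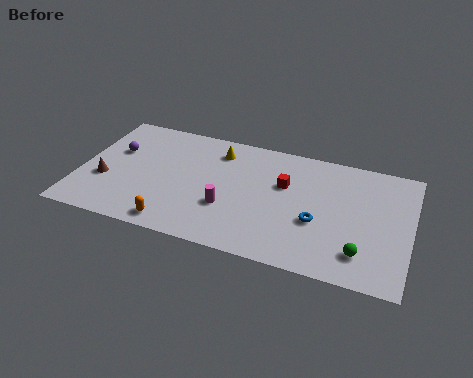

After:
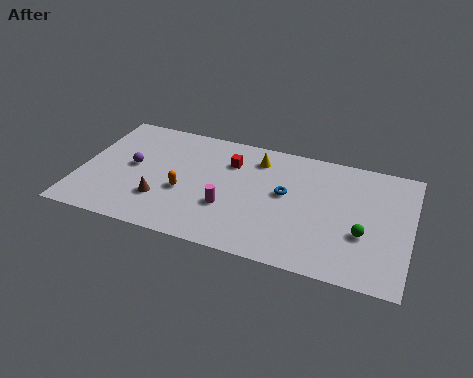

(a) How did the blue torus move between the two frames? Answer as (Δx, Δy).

(-1.8, 1.6)

From the two frames, the blue torus sits at roughly (12.7, 3.6) before and (10.9, 5.2) after.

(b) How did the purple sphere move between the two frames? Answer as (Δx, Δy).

(1.0, -1.0)

From the two frames, the purple sphere sits at roughly (1.7, 5.9) before and (2.7, 4.9) after.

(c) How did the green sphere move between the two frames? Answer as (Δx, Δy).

(0.0, 1.4)

The green sphere started near (15.1, 2.0) and ended near (15.1, 3.4).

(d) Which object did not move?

the magenta cylinder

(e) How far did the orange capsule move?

2.6

The orange capsule was near (5.4, 1.1) before and (5.6, 3.7) after, so it travelled √(0.2² + 2.6²) ≈ 2.6 units.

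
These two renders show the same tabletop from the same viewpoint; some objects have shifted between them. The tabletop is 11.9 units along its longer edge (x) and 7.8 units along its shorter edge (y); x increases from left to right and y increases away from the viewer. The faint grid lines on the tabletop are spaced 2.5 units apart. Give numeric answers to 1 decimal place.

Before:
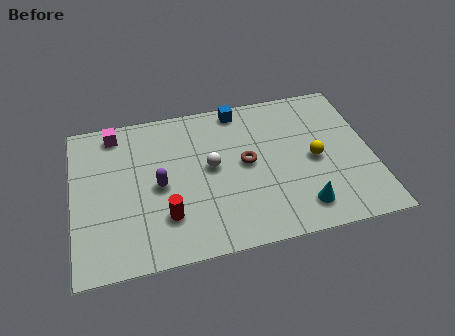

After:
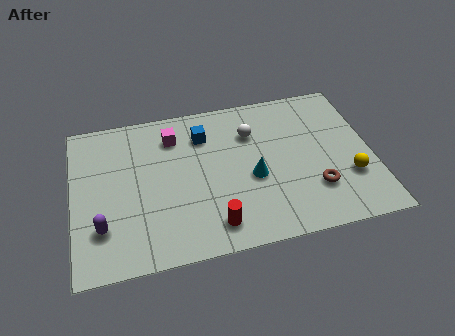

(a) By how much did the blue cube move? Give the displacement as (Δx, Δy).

(-1.5, -1.1)

The blue cube started near (6.8, 7.0) and ended near (5.3, 5.9).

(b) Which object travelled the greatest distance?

the brown torus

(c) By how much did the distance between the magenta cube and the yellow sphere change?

-0.7

The distance was about 8.4 in the first image and 7.7 in the second, so they moved 0.7 units closer together.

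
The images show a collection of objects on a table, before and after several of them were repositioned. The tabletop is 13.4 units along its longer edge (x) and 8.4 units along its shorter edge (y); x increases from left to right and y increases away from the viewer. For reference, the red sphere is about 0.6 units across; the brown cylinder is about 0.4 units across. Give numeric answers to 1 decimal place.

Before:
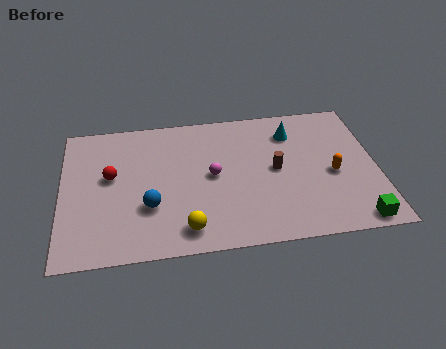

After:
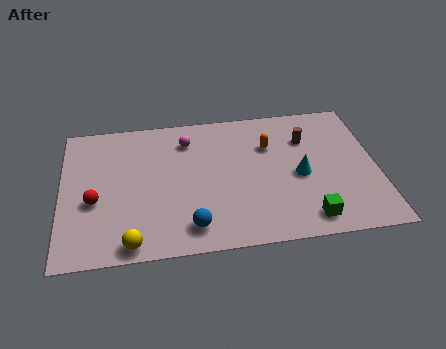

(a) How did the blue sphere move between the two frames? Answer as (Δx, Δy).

(1.7, -1.4)

The blue sphere was at about (3.7, 2.8) and moved to about (5.4, 1.4).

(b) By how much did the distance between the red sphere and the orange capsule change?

-1.6

They were about 9.5 units apart before and 7.9 after — 1.6 units closer together.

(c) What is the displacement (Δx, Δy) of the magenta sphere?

(-1.0, 2.3)

The magenta sphere was at about (6.4, 4.3) and moved to about (5.4, 6.6).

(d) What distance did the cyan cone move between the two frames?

2.7

The cyan cone moved from about (9.9, 6.5) to (10.1, 3.8), a distance of √(0.2² + 2.7²) ≈ 2.7.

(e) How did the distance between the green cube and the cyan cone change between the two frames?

-3.6

They were about 6.2 units apart before and 2.6 after — 3.6 units closer together.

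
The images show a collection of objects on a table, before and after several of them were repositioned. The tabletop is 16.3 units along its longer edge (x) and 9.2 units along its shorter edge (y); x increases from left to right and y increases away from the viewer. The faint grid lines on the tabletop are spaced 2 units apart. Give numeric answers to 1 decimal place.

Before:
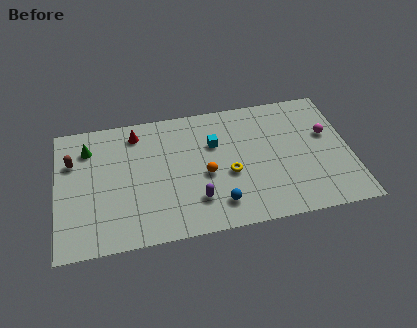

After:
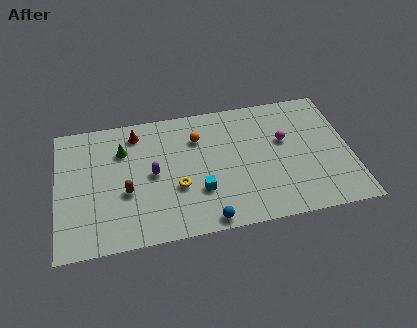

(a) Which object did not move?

the red cone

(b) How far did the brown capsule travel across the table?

4.0

The brown capsule was near (0.9, 6.3) before and (3.8, 3.6) after, so it travelled √(2.9² + 2.7²) ≈ 4.0 units.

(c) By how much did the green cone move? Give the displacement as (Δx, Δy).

(1.9, -0.5)

The green cone started near (1.8, 7.1) and ended near (3.7, 6.6).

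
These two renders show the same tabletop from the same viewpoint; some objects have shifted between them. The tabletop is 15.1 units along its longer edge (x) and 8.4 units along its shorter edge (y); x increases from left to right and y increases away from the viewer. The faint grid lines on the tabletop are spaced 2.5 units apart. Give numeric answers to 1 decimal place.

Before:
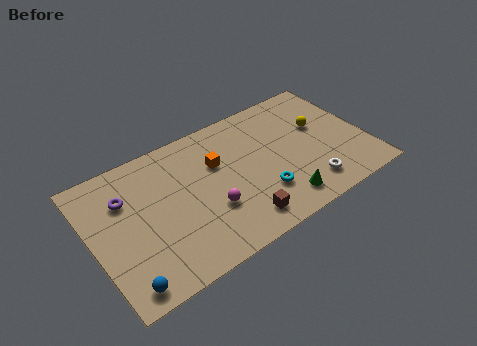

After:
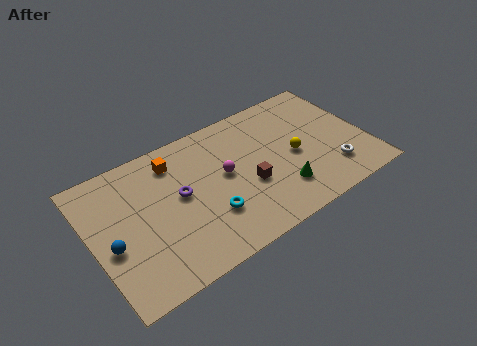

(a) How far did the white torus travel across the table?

1.5

From (11.5, 1.6) to (12.9, 2.0), the white torus covered √(1.4² + 0.4²) ≈ 1.5 units.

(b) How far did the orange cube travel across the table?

2.6

From (7.0, 5.5) to (4.8, 6.8), the orange cube covered √(2.2² + 1.3²) ≈ 2.6 units.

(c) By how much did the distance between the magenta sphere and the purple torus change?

-2.7

They were about 5.2 units apart before and 2.5 after — 2.7 units closer together.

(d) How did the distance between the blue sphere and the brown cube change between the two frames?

+1.1

They were about 6.4 units apart before and 7.5 after — 1.1 units further apart.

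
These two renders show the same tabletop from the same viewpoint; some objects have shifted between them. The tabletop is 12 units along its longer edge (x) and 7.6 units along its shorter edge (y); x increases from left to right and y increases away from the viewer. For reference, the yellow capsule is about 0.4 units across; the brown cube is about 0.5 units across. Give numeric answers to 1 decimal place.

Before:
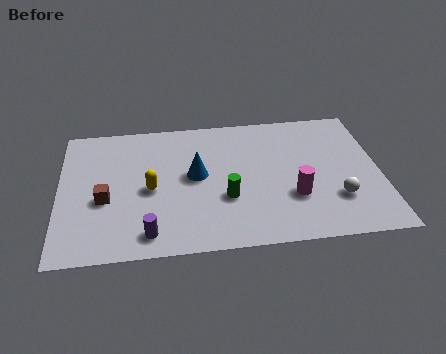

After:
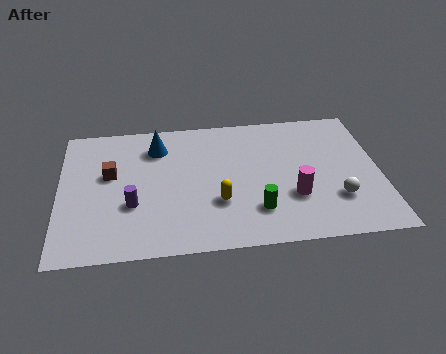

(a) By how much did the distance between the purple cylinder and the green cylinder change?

+1.4

Before: roughly 3.3 units apart; after: 4.7. That's 1.4 units further apart.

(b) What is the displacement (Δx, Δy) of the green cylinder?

(1.1, -0.8)

The green cylinder started near (6.2, 2.7) and ended near (7.3, 1.9).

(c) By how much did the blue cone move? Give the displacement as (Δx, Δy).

(-1.4, 1.8)

From the two frames, the blue cone sits at roughly (5.1, 4.1) before and (3.7, 5.9) after.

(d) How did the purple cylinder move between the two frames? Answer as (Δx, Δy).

(-0.6, 1.6)

From the two frames, the purple cylinder sits at roughly (3.3, 1.1) before and (2.7, 2.7) after.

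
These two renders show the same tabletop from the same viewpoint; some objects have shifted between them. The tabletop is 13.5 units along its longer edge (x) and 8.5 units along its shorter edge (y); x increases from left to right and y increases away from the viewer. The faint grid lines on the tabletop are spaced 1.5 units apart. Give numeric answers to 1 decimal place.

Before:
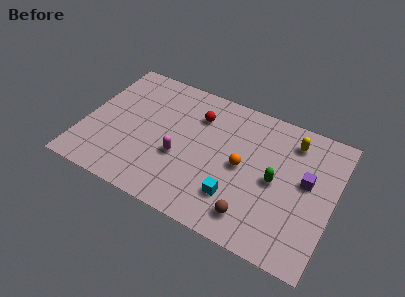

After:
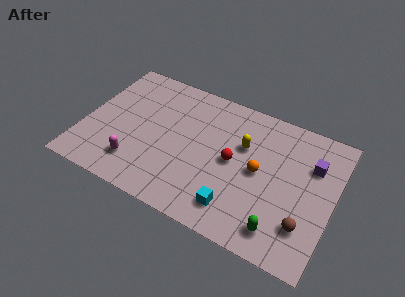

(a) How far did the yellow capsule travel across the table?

2.9

The yellow capsule was near (11.0, 6.9) before and (8.5, 5.5) after, so it travelled √(2.5² + 1.4²) ≈ 2.9 units.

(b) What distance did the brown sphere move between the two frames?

2.8

The brown sphere moved from about (9.5, 1.5) to (12.2, 2.2), a distance of √(2.7² + 0.7²) ≈ 2.8.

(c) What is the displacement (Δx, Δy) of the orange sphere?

(0.9, 0.1)

The orange sphere was at about (8.6, 4.2) and moved to about (9.5, 4.3).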